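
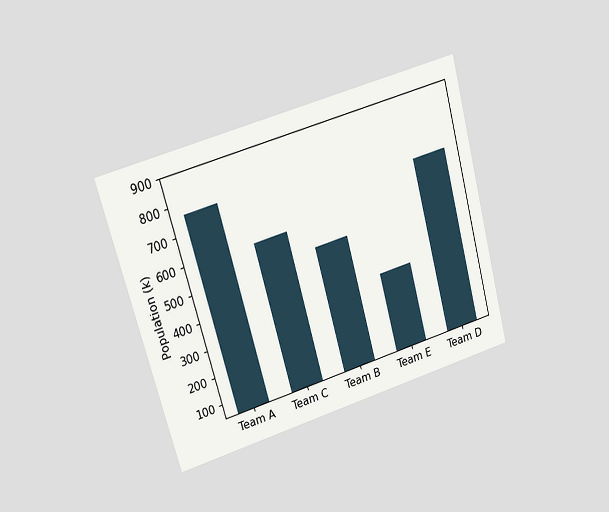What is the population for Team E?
The chart is tilted about 16° counter-clockwise and viewed at a slight angle. Reading along the chart's y-axis, the Team E bar reaches 340k.

340k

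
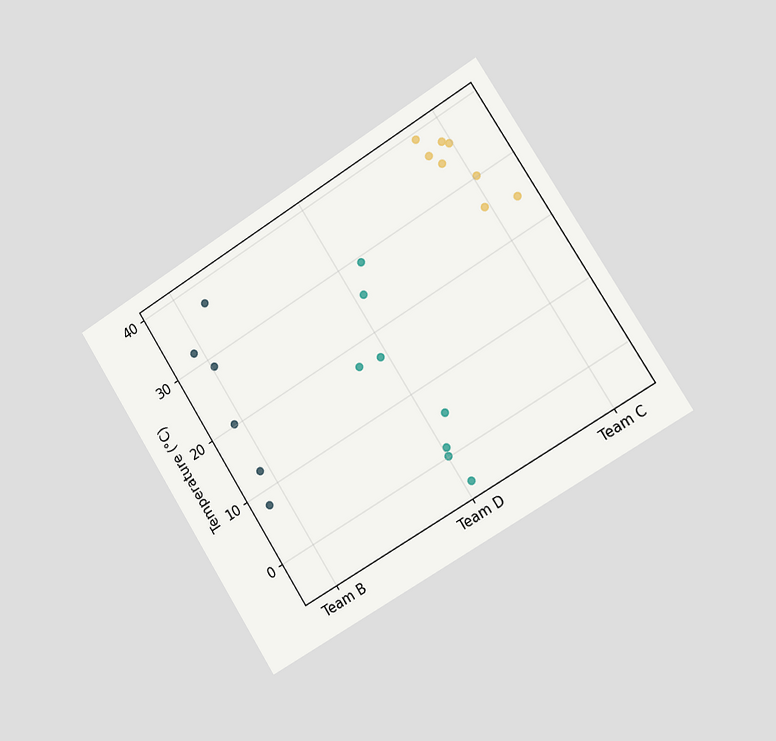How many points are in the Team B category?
The chart is tilted about 32° counter-clockwise and viewed slightly from the right. Counting the markers in the Team B column gives 6.

6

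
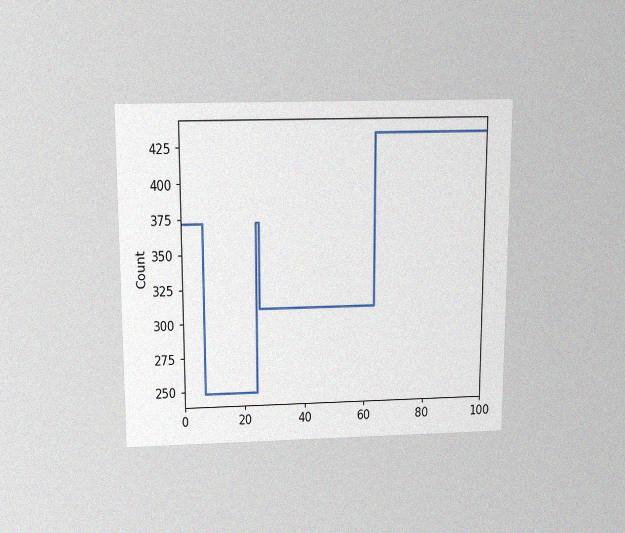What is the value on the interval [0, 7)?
372

The chart is viewed slightly from above, with some photo noise. On [0, 7) the step sits at 372.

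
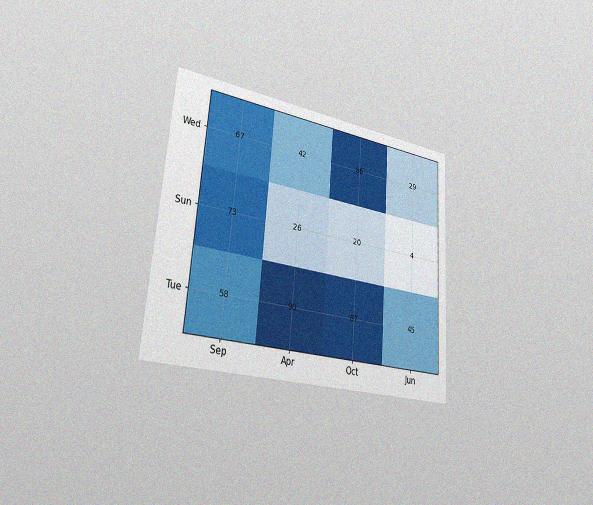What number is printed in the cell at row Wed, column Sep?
67

The chart is tilted about 4° clockwise and viewed slightly from the left, with some photo noise. The (Wed, Sep) cell reads 67.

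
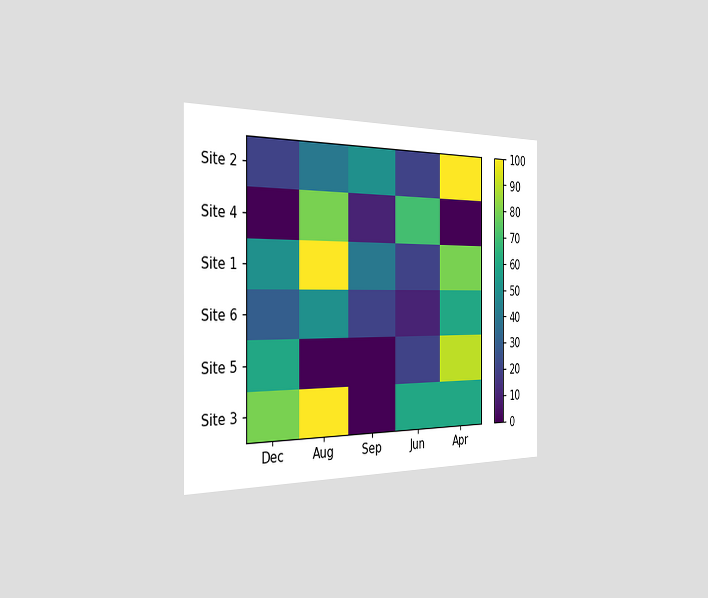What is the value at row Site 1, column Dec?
The chart is viewed slightly from the left. Matching cell (Site 1, Dec) against the colorbar gives 50.

50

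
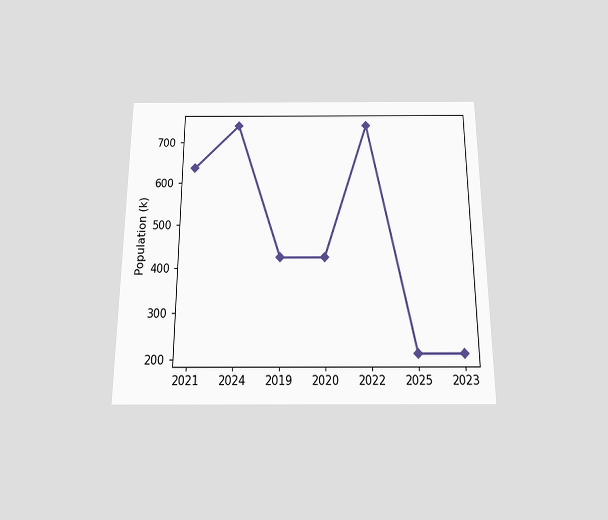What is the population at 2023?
The chart is viewed slightly from below. At 2023, the line is at 212k.

212k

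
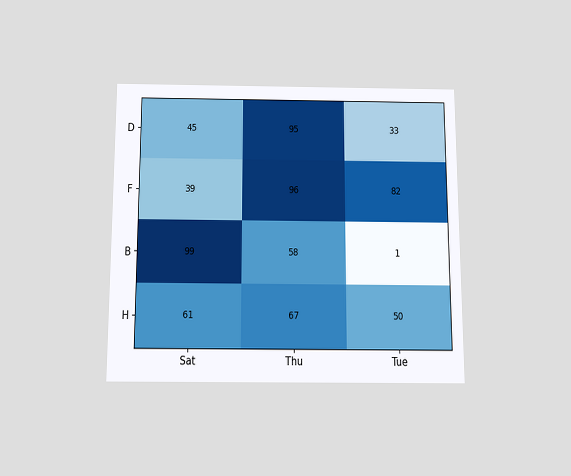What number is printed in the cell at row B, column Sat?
99

The chart is viewed slightly from below. The (B, Sat) cell reads 99.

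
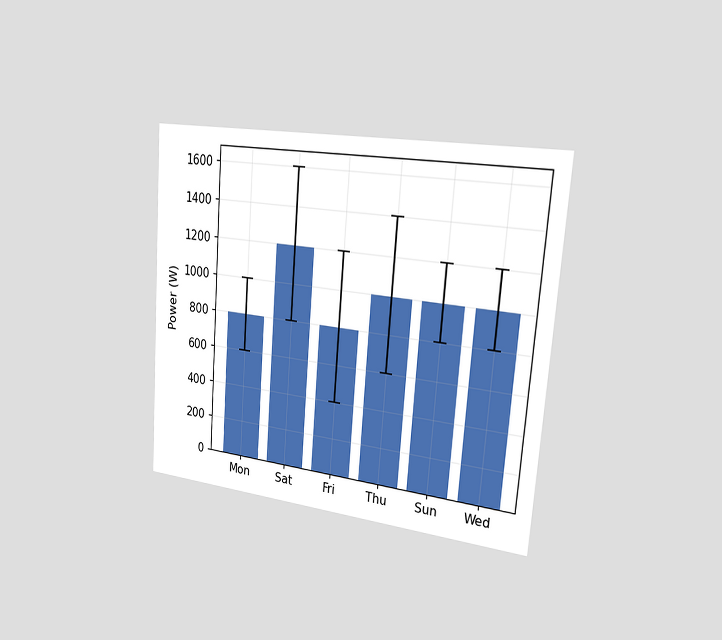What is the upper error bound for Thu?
The chart is tilted about 4° clockwise and viewed slightly from the right. The Thu bar's upper whisker reaches 1400W.

1400W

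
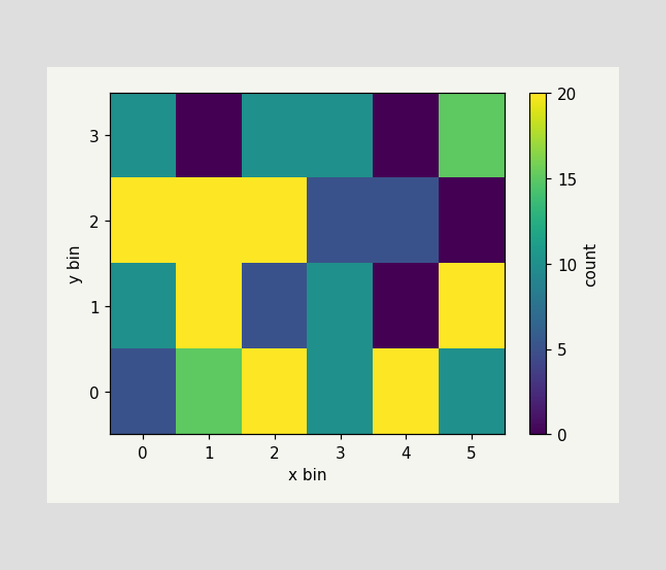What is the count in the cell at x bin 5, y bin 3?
15

Matching the cell (5, 3) against the colorbar gives 15.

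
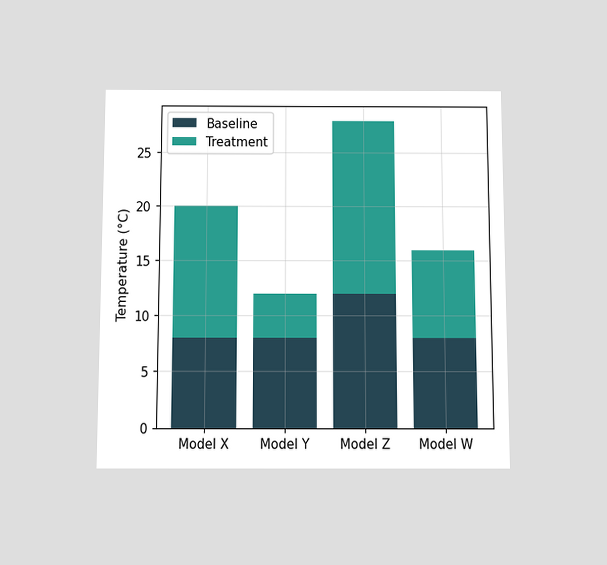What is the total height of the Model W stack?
The chart is viewed slightly from below. The Model W stack's top reaches 16°C on the y-axis.

16°C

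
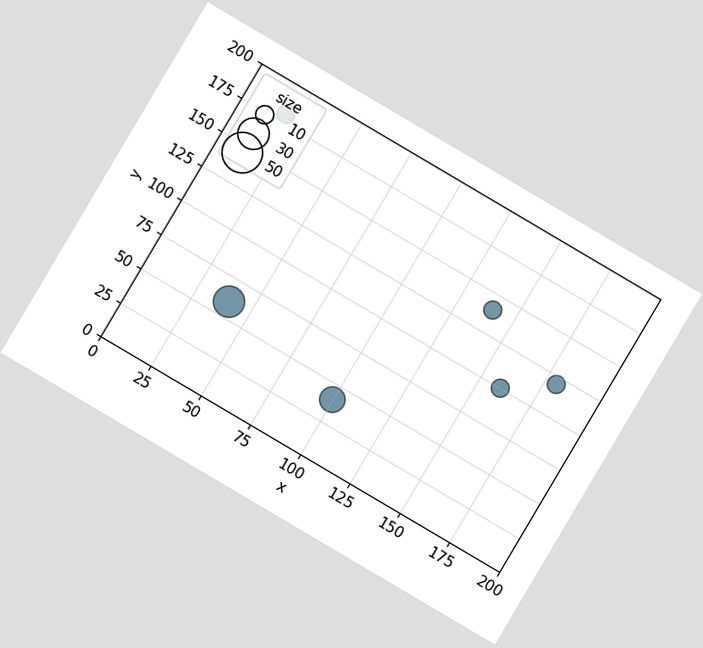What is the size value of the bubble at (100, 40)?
20

The chart is tilted about 31° clockwise. Matching the bubble at (100, 40) against the size legend gives 20.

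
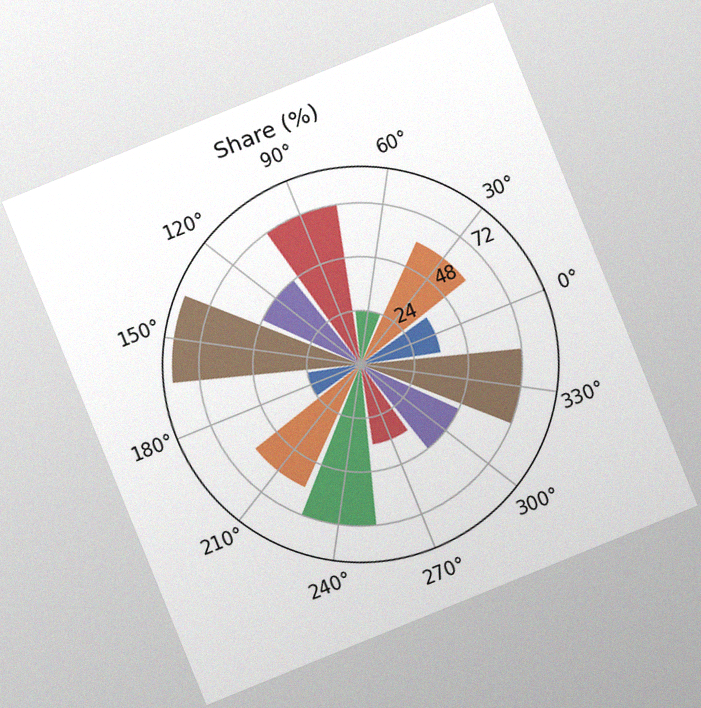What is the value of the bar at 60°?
The chart is tilted about 22° counter-clockwise, with some photo noise. The bar at 60° reaches 24% on the radial axis.

24%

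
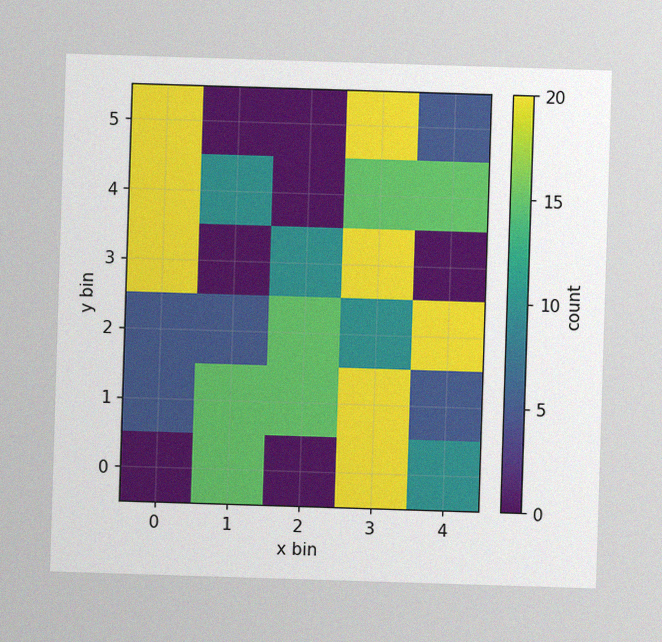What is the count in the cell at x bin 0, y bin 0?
The image has some photo noise and uneven lighting. Matching the cell (0, 0) against the colorbar gives 0.

0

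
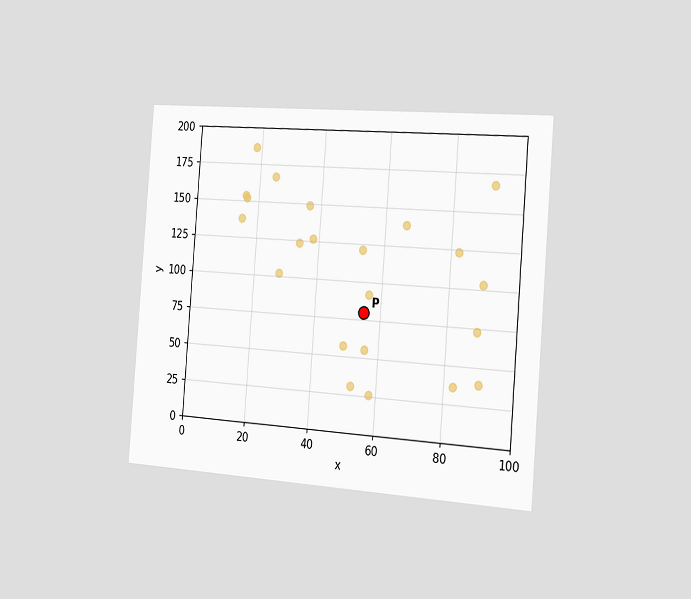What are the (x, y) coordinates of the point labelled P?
The chart is tilted about 4° clockwise and viewed slightly from the right. Following the gridlines from P to each axis, P sits at (55, 80).

(55, 80)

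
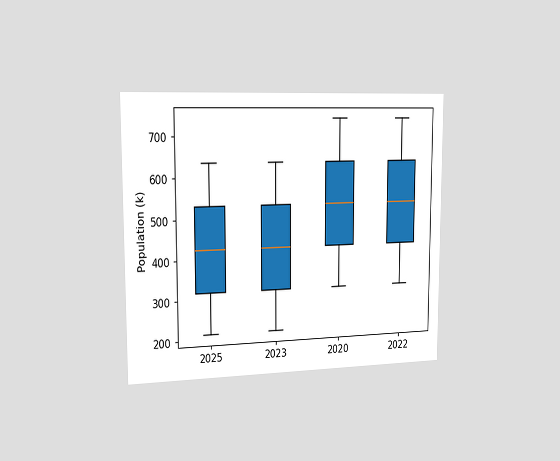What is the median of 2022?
530k

The chart is viewed slightly from the left. The median line in the 2022 box sits at 530k.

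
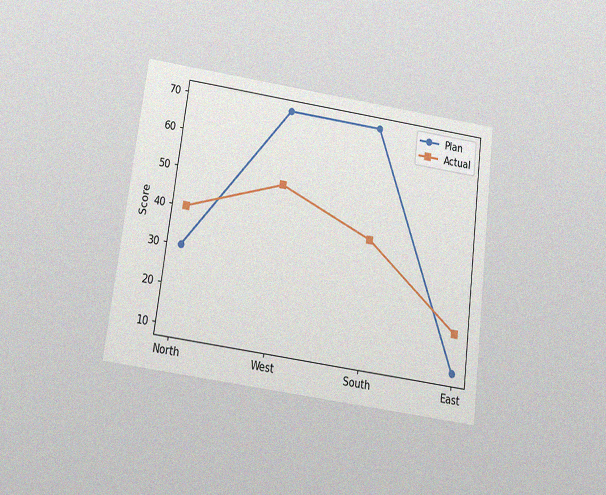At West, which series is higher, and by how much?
Plan, by 20

The chart is tilted about 7° clockwise and viewed slightly from below, with some photo noise. At West, Plan sits above the other line by 20.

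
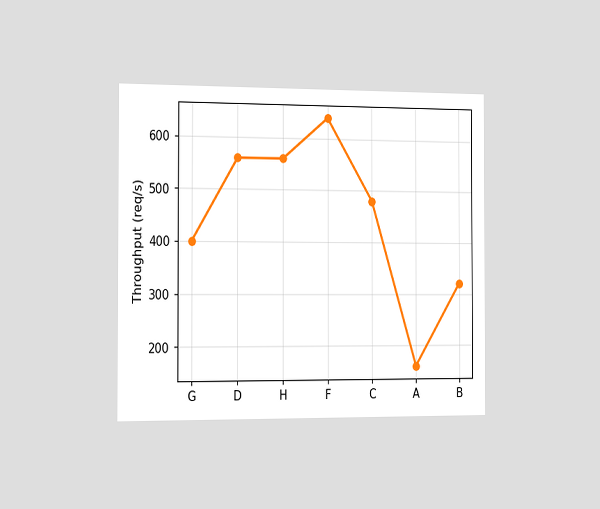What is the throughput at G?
400req/s

The chart is viewed slightly from the left. At G, the line is at 400req/s.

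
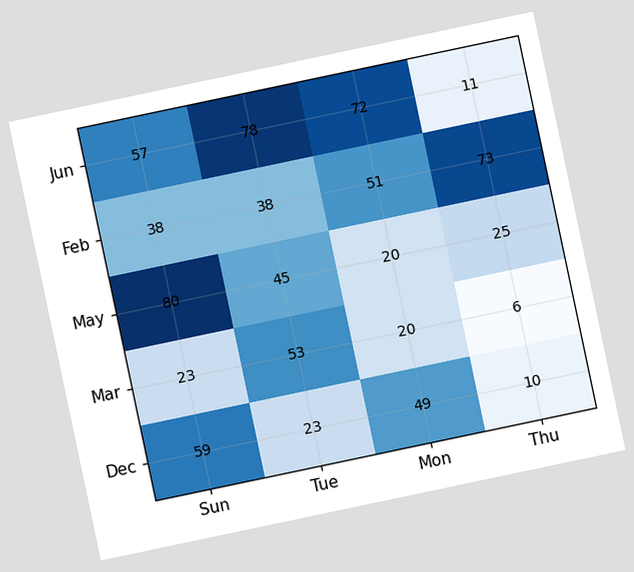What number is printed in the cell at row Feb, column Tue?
38

The chart is tilted about 12° counter-clockwise. The (Feb, Tue) cell reads 38.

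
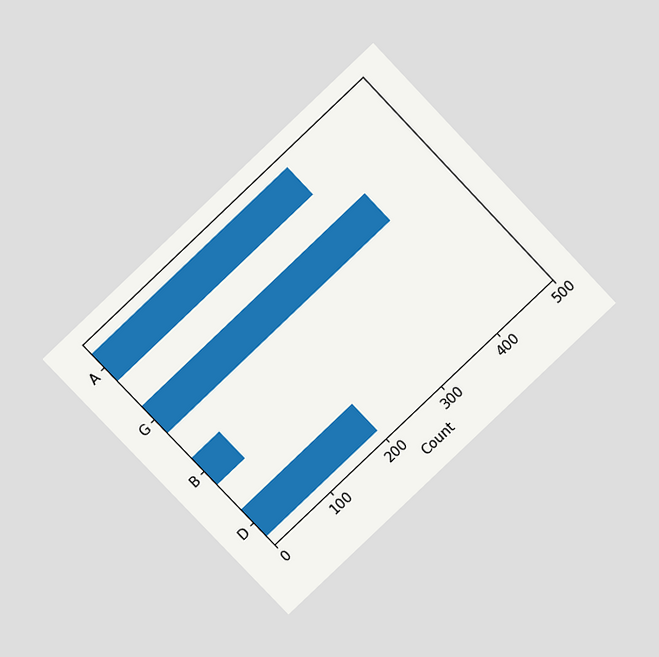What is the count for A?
350

The chart is tilted about 44° counter-clockwise and viewed at a slight angle. Reading along the chart's x-axis, the A bar reaches 350.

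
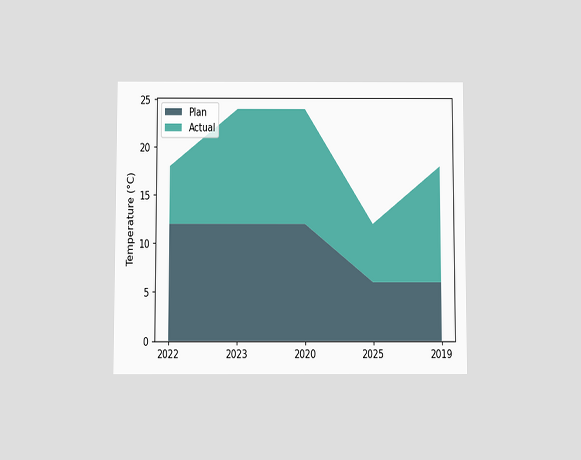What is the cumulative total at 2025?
12°C

The chart is viewed slightly from below. The stacked total at 2025 reaches 12°C.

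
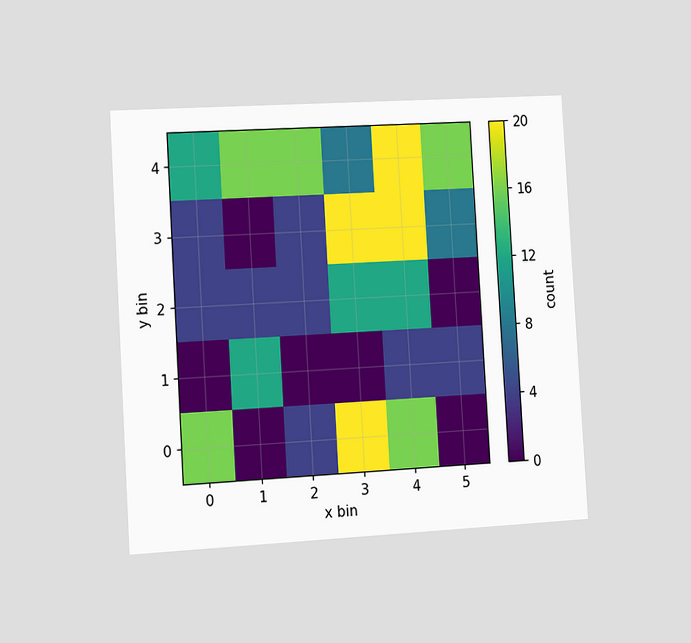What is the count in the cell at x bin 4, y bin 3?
20

The chart is tilted about 3° counter-clockwise and viewed slightly from the left. Matching the cell (4, 3) against the colorbar gives 20.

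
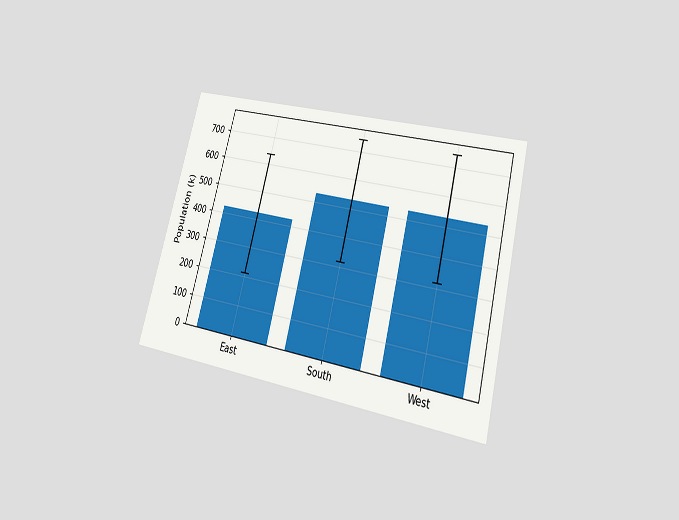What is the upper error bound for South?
742k

The chart is tilted about 15° clockwise and viewed at a slight angle. The South bar's upper whisker reaches 742k.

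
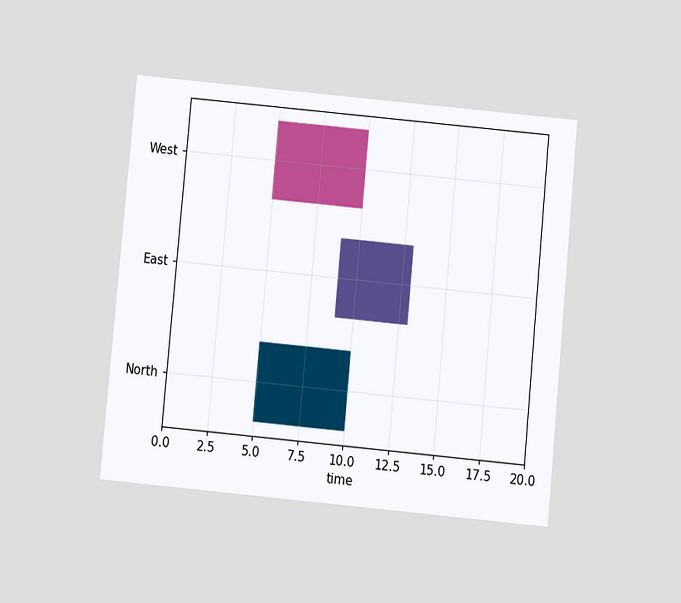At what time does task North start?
The chart is tilted about 5° clockwise and viewed slightly from below. The North bar begins at t=5.

5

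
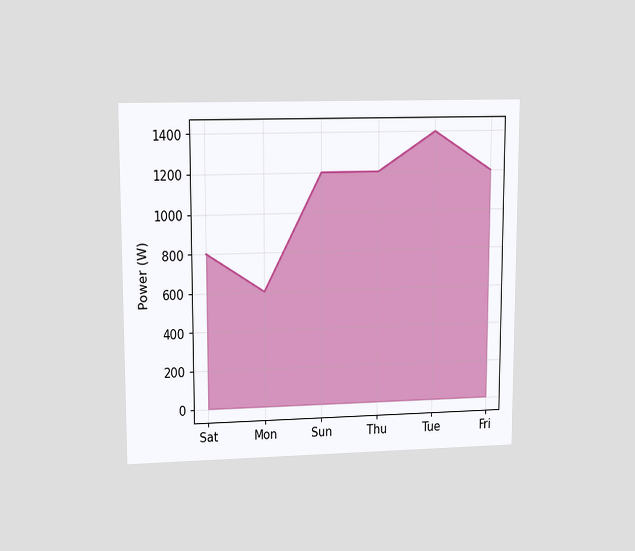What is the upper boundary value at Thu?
The chart is viewed at a slight angle. At Thu the upper boundary is at 1200W.

1200W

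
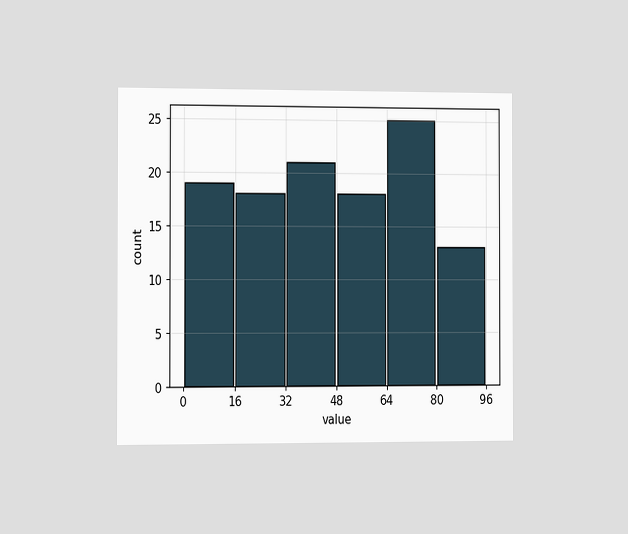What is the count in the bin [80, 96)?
The chart is viewed slightly from the left. The [80, 96) bin has height 13.

13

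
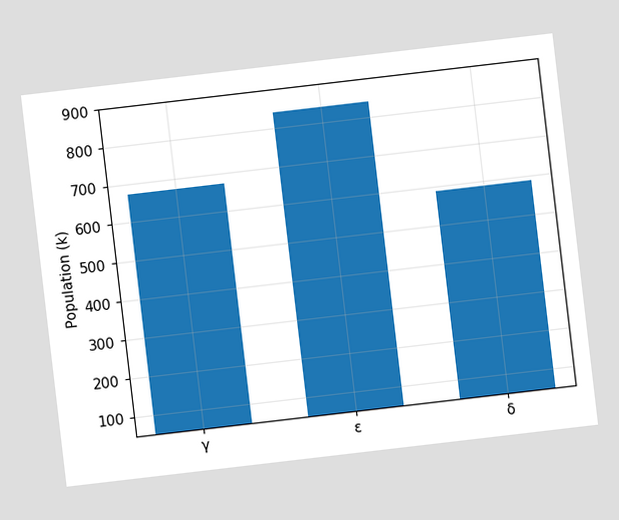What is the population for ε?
840k

The chart is tilted about 7° counter-clockwise. Reading along the chart's y-axis, the ε bar reaches 840k.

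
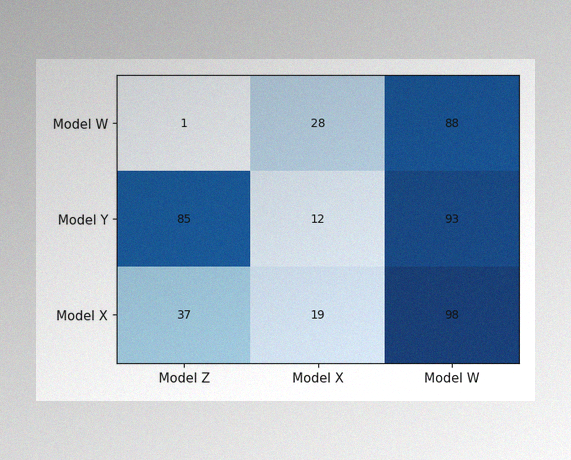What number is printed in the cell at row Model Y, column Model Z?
The image has some photo noise and uneven lighting. The (Model Y, Model Z) cell reads 85.

85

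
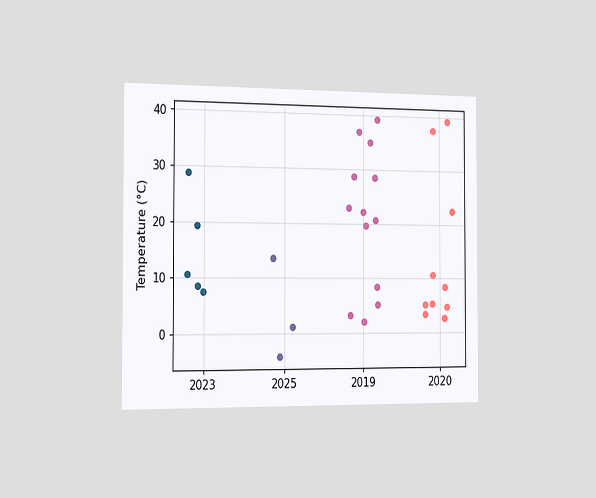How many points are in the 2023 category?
The chart is viewed slightly from the left. Counting the markers in the 2023 column gives 5.

5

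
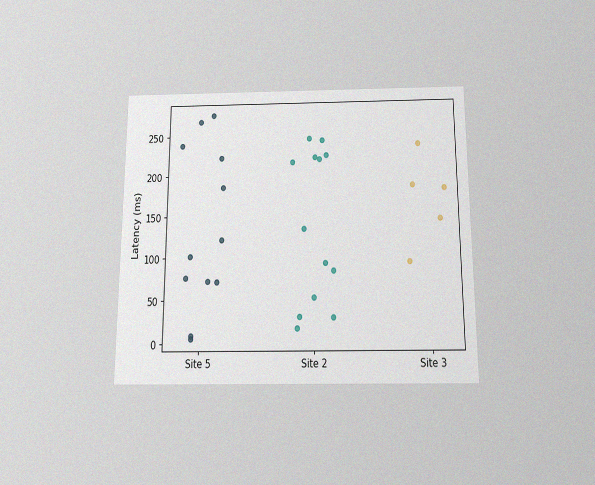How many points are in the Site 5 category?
12

The chart is viewed slightly from below, with some photo noise. Counting the markers in the Site 5 column gives 12.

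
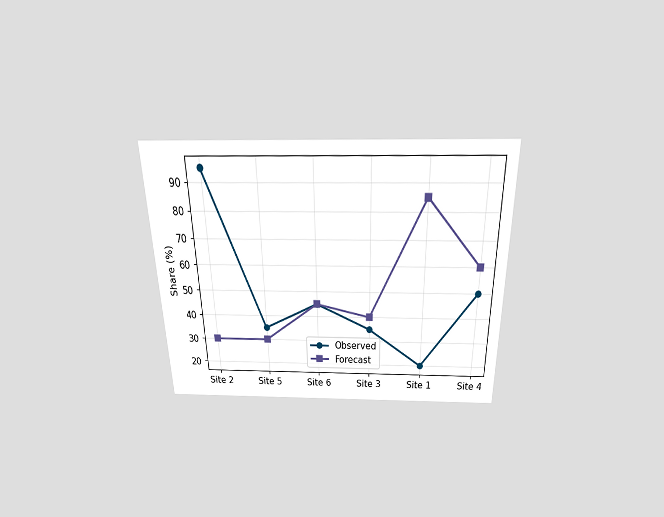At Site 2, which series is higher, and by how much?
The chart is viewed slightly from above. At Site 2, Observed sits above the other line by 65%.

Observed, by 65%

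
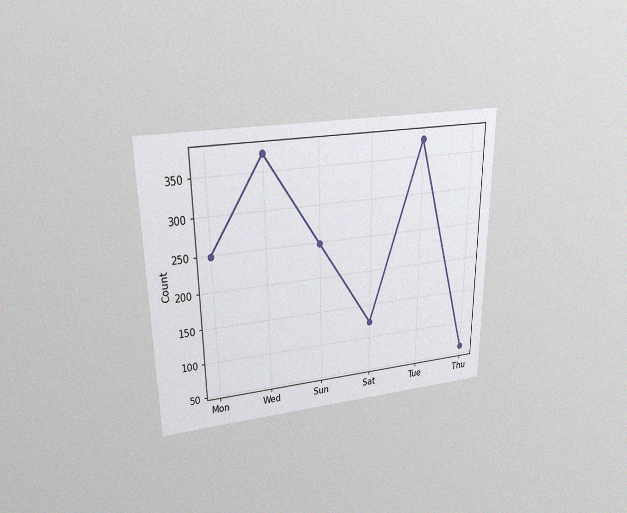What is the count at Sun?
The chart is viewed slightly from above, with some photo noise. At Sun, the line is at 248.

248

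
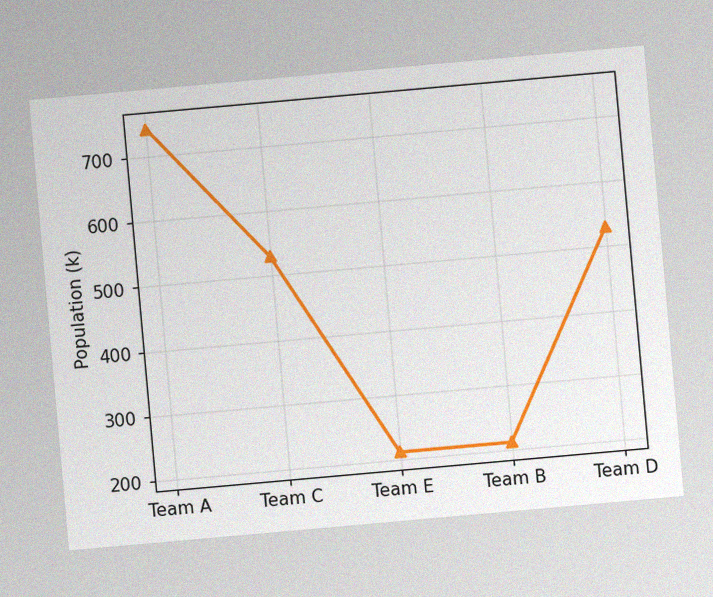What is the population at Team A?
742k

The chart is tilted about 5° counter-clockwise, with some photo noise. At Team A, the line is at 742k.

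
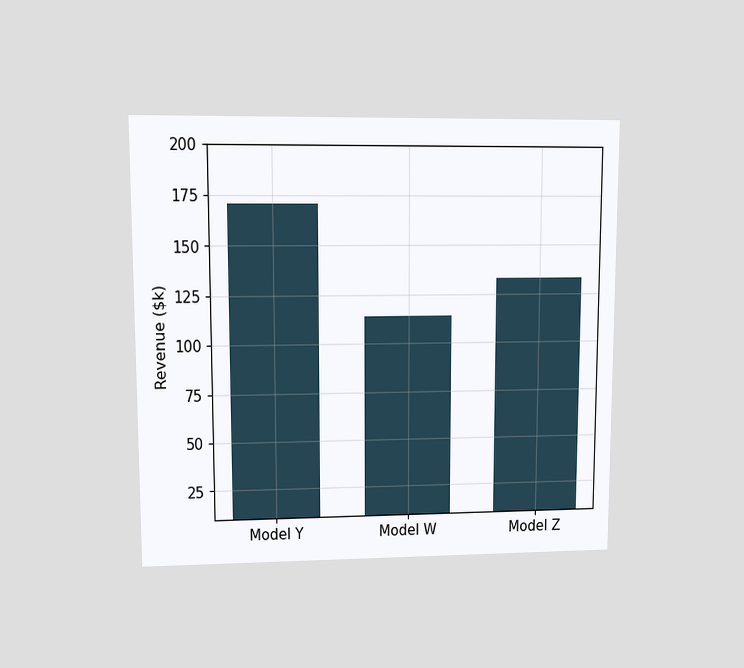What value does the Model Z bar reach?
The chart is viewed at a slight angle. Reading along the chart's y-axis, the Model Z bar reaches $133k.

$133k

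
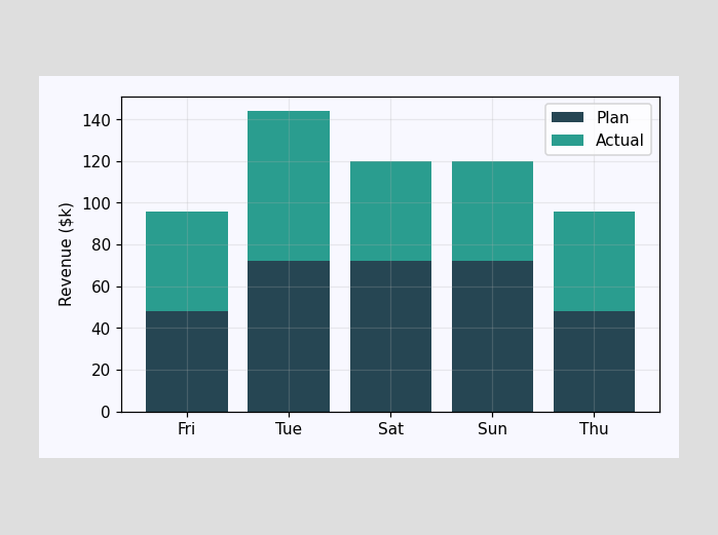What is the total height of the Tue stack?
The Tue stack's top reaches $144k on the y-axis.

$144k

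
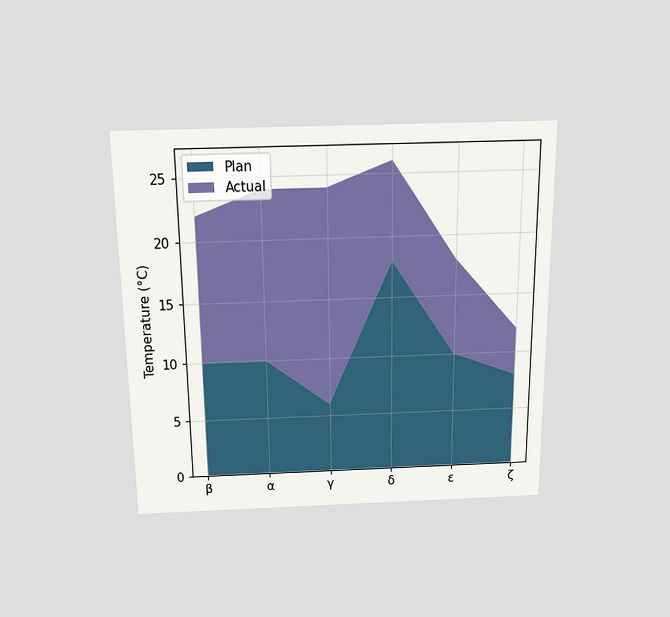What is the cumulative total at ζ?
The chart is viewed slightly from above. The stacked total at ζ reaches 12°C.

12°C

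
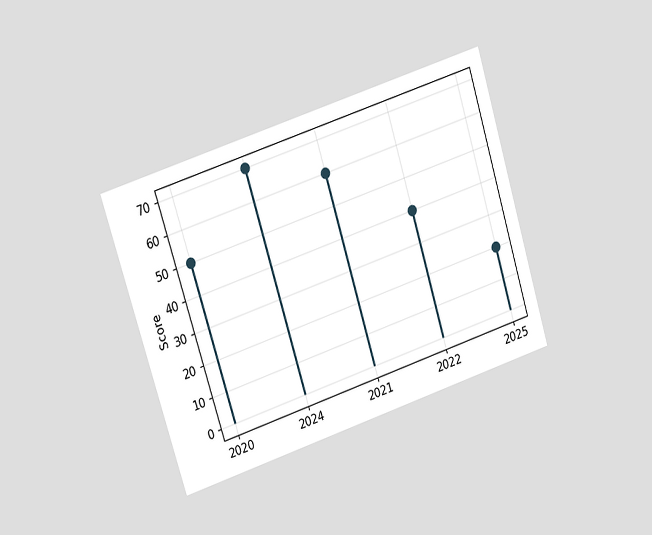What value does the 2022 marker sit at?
40

The chart is tilted about 17° counter-clockwise and viewed at a slight angle. The 2022 marker sits at 40.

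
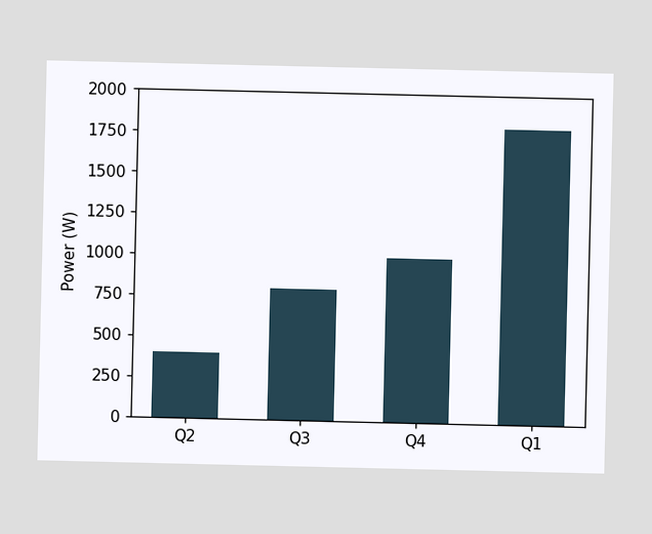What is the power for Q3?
800W

Reading along the chart's y-axis, the Q3 bar reaches 800W.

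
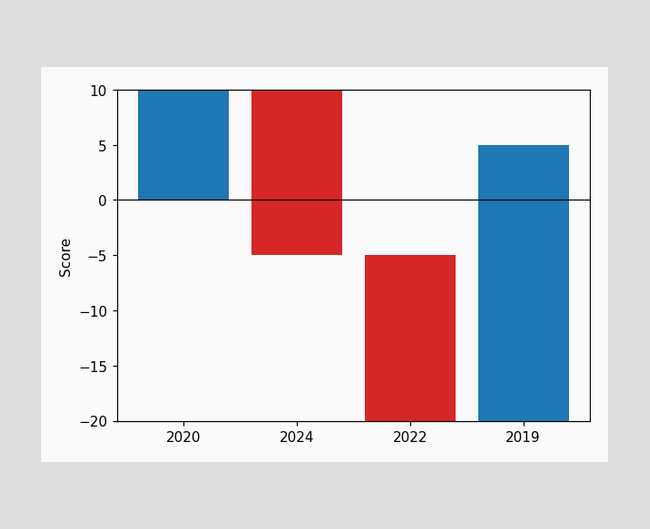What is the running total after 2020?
10

After 2020 the running total reaches 10.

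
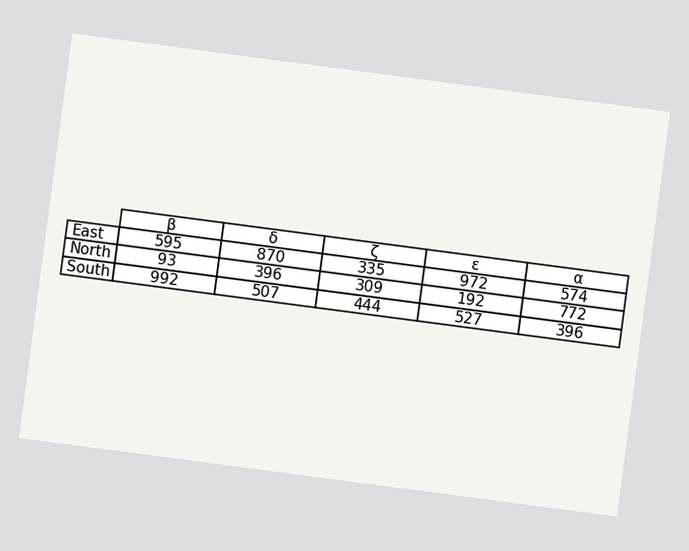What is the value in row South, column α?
The chart is tilted about 7° clockwise. The (South, α) cell reads 396.

396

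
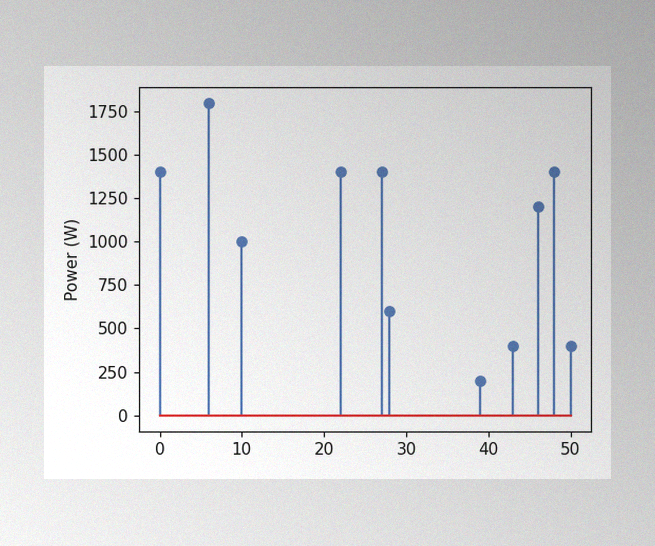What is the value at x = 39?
200W

The image has some photo noise and uneven lighting. The stem at x=39 reaches 200W.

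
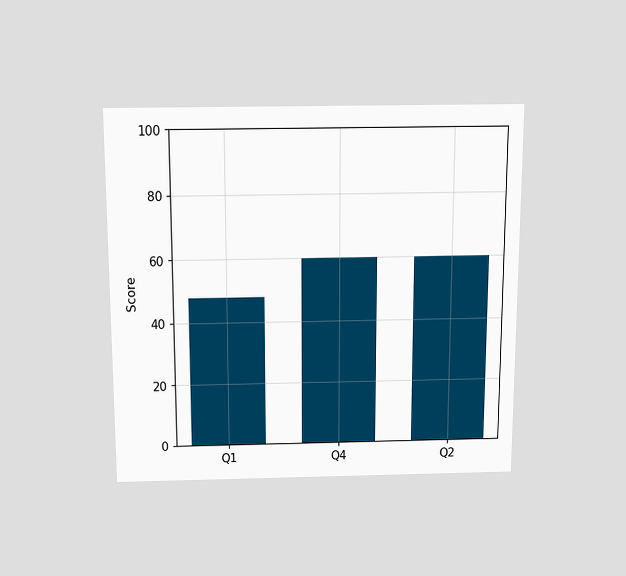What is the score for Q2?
The chart is viewed slightly from above. Reading along the chart's y-axis, the Q2 bar reaches 60.

60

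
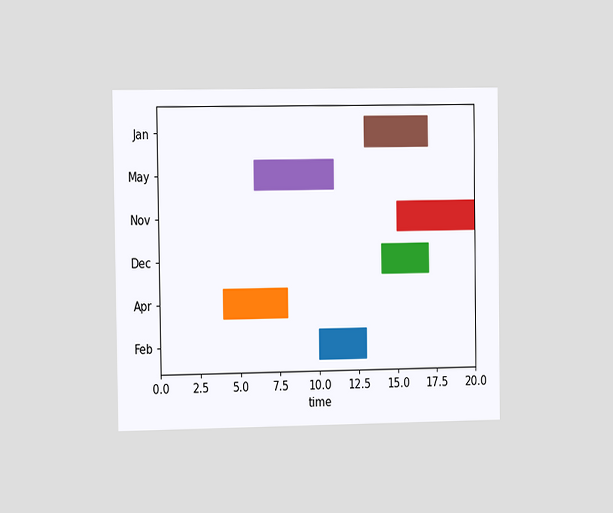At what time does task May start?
The chart is viewed at a slight angle. The May bar begins at t=6.

6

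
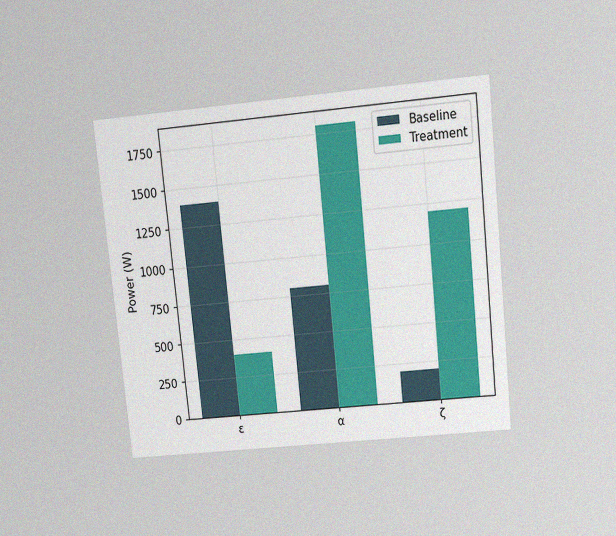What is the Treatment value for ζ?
The chart is tilted about 6° counter-clockwise and viewed slightly from above, with some photo noise. The Treatment bar at ζ reaches 1200W on the y-axis.

1200W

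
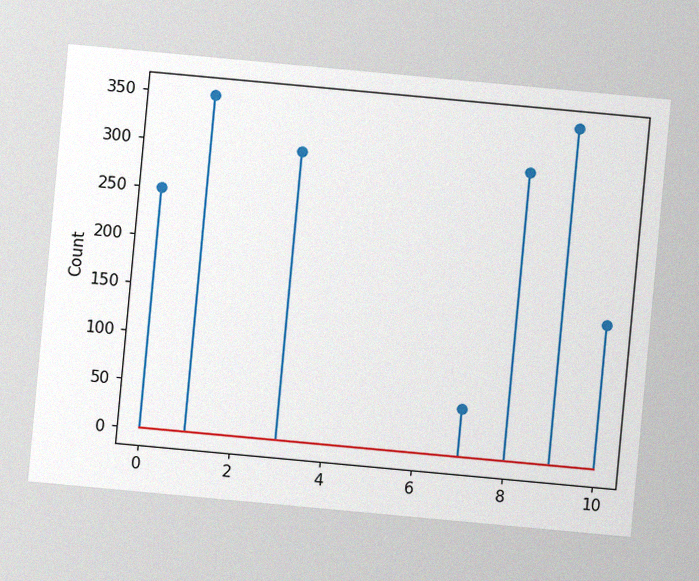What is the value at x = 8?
The chart is tilted about 5° clockwise, with some photo noise. The stem at x=8 reaches 300.

300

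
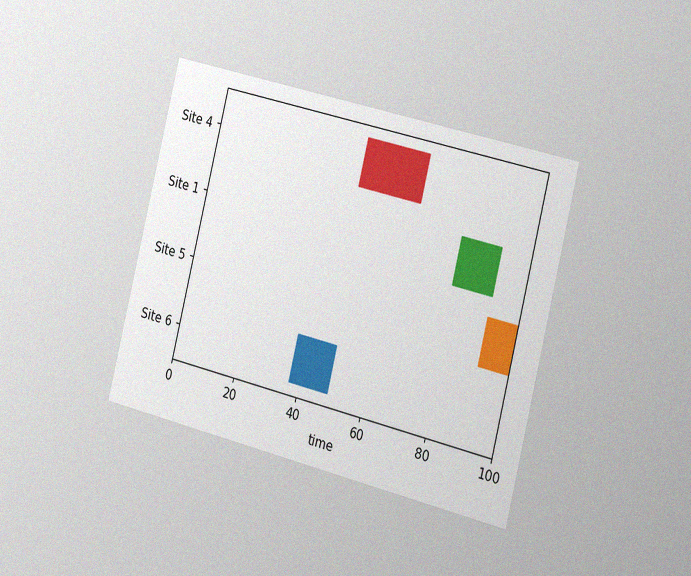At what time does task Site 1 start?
79

The chart is tilted about 14° clockwise and viewed slightly from the right, with some photo noise. The Site 1 bar begins at t=79.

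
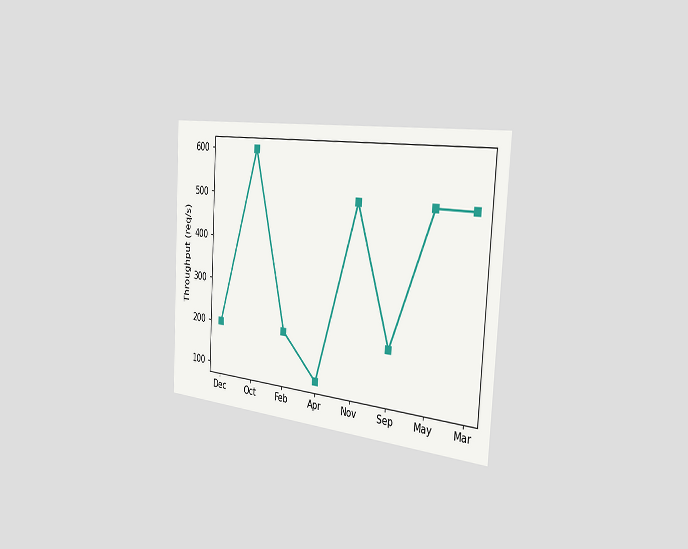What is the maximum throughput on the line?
The chart is tilted about 3° clockwise and viewed slightly from the right. The highest point is at Oct, and reading across to the y-axis gives 600req/s.

600req/s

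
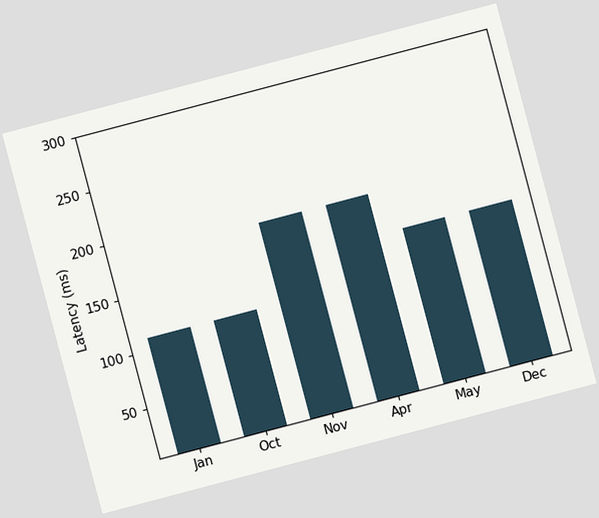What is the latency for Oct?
111ms

The chart is tilted about 15° counter-clockwise. Reading along the chart's y-axis, the Oct bar reaches 111ms.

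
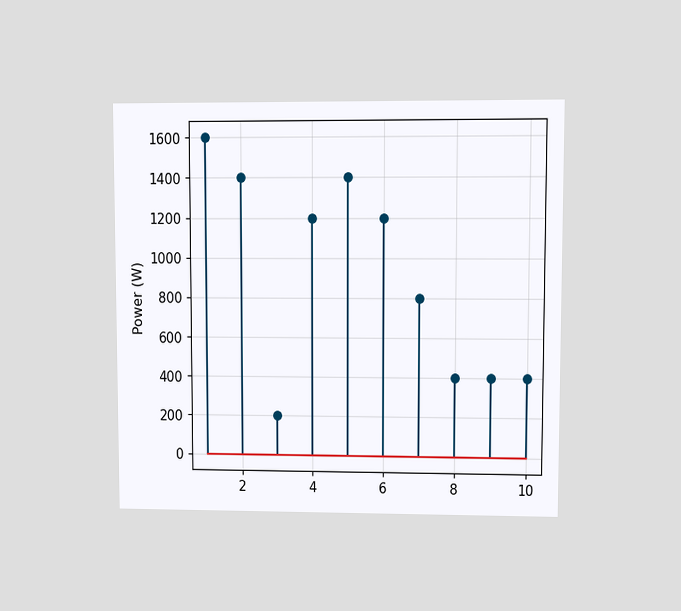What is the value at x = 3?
The chart is viewed at a slight angle. The stem at x=3 reaches 200W.

200W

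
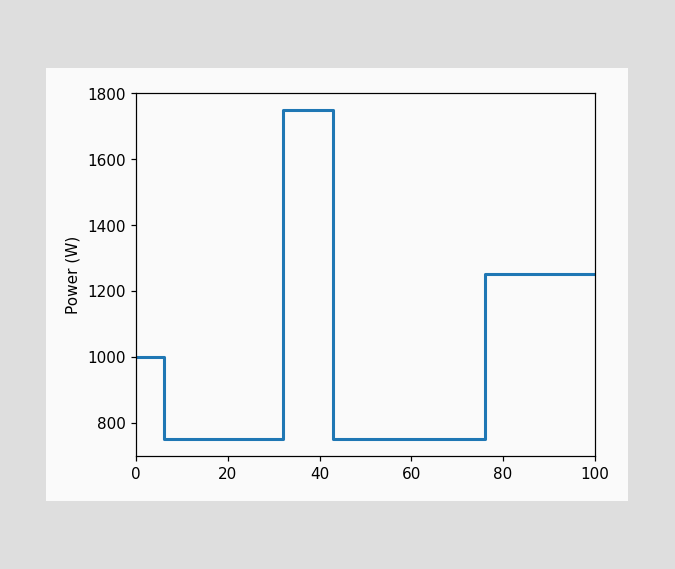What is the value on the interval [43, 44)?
750W

On [43, 44) the step sits at 750W.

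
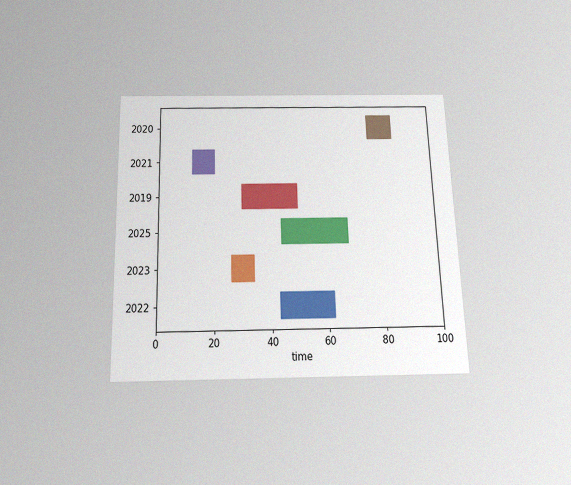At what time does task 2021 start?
The chart is viewed slightly from below, with some photo noise. The 2021 bar begins at t=12.

12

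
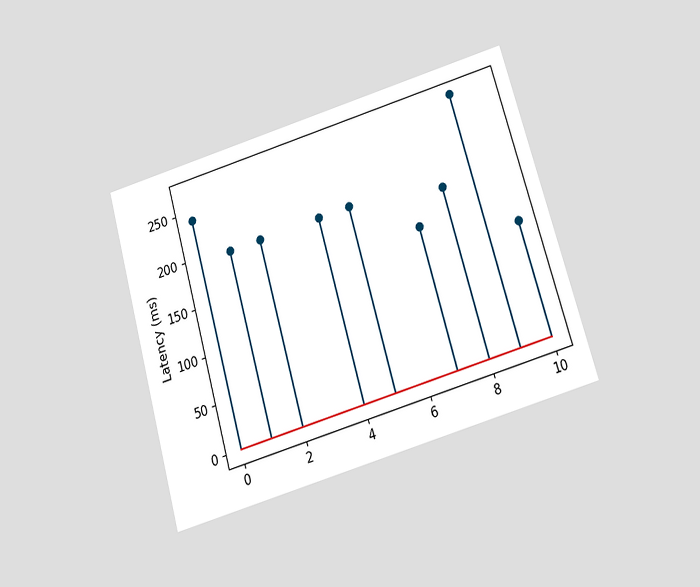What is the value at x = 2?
195ms

The chart is tilted about 16° counter-clockwise and viewed slightly from below. The stem at x=2 reaches 195ms.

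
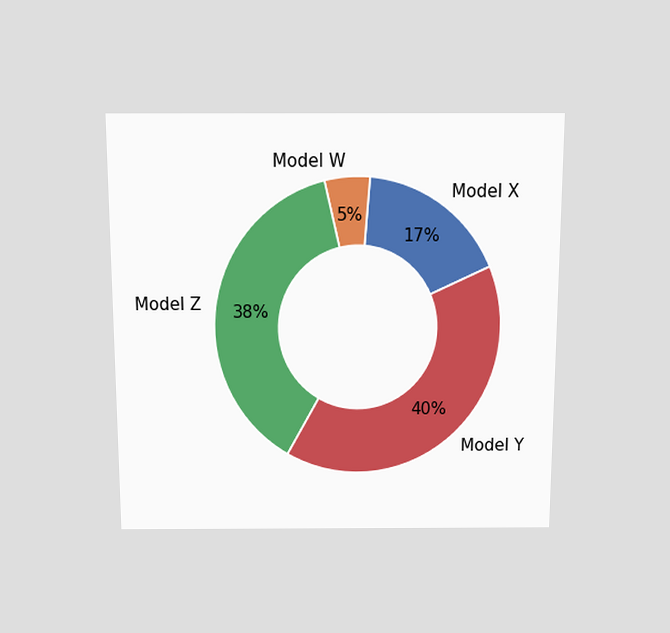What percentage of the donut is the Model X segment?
The chart is viewed slightly from above. The Model X segment takes up 17% of the ring.

17%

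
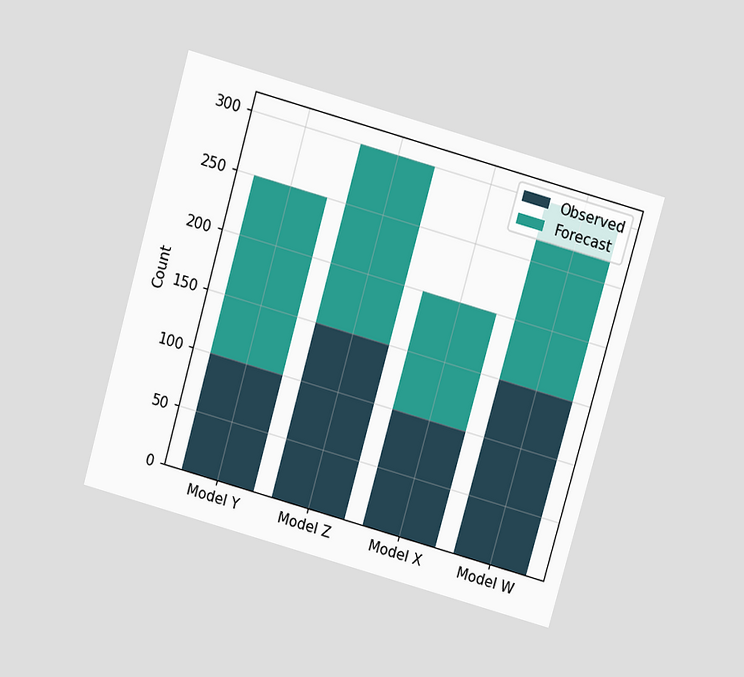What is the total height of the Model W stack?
The chart is tilted about 16° clockwise and viewed slightly from above. The Model W stack's top reaches 300 on the y-axis.

300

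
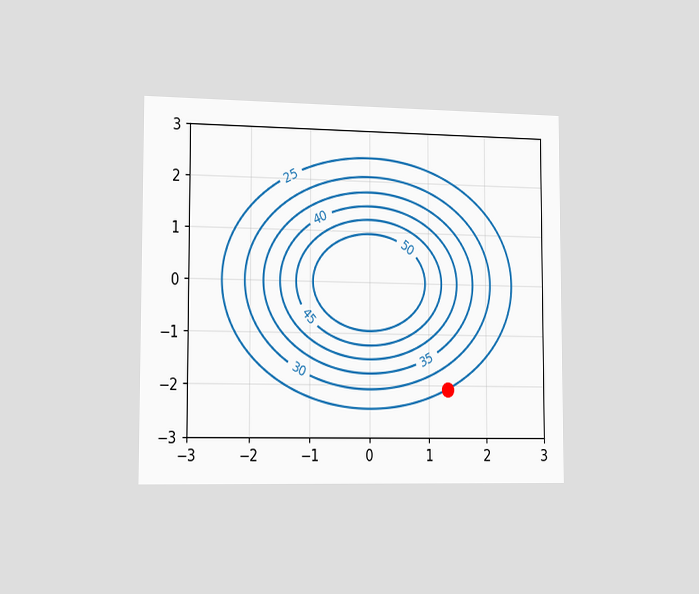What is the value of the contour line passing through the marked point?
25

The chart is viewed slightly from the left. The marked point sits on the contour labelled 25.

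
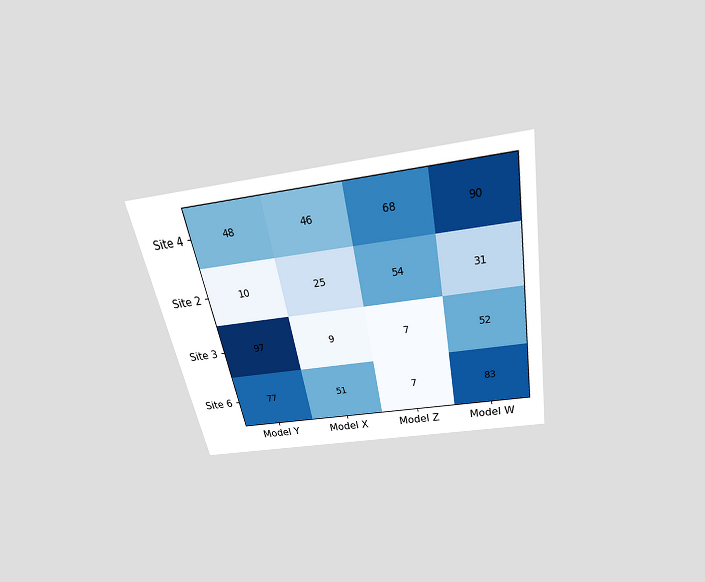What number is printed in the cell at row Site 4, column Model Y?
48

The chart is tilted about 11° counter-clockwise and viewed slightly from above. The (Site 4, Model Y) cell reads 48.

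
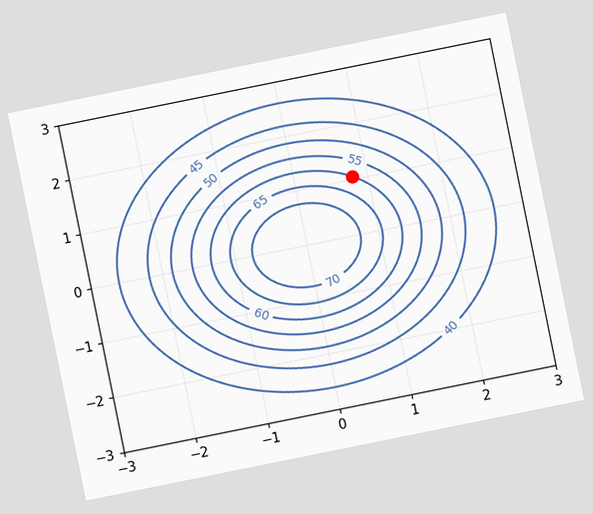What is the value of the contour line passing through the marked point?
The chart is tilted about 11° counter-clockwise. The marked point sits on the contour labelled 60.

60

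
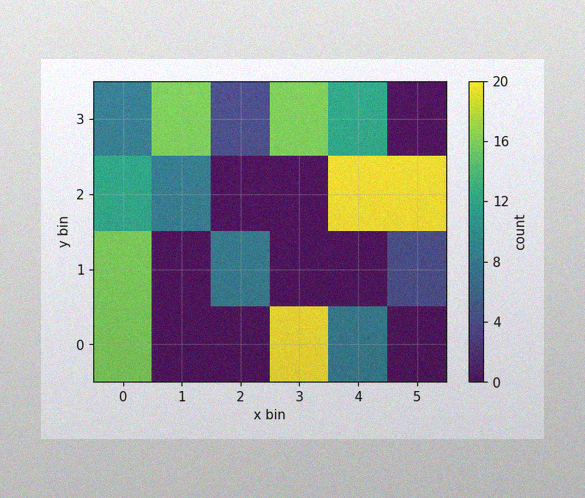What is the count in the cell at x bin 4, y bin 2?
The image has some photo noise and uneven lighting. Matching the cell (4, 2) against the colorbar gives 20.

20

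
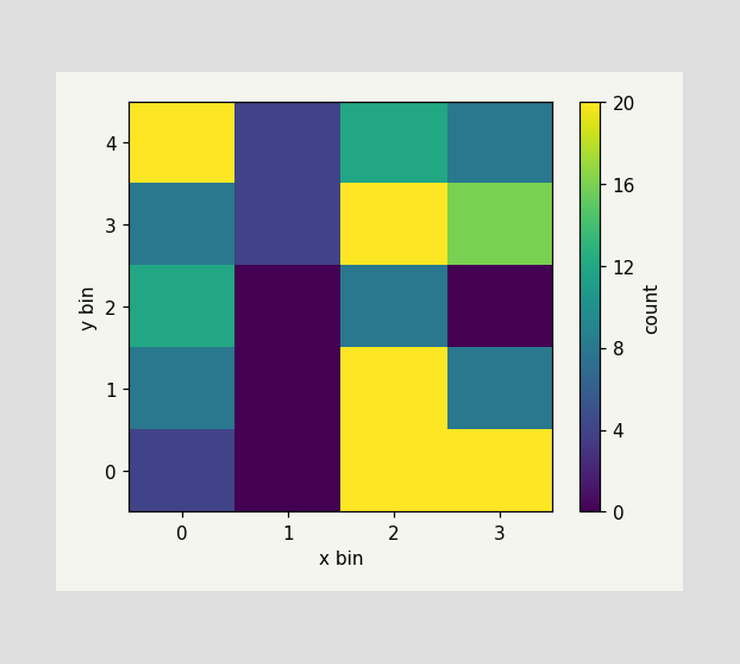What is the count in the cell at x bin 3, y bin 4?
Matching the cell (3, 4) against the colorbar gives 8.

8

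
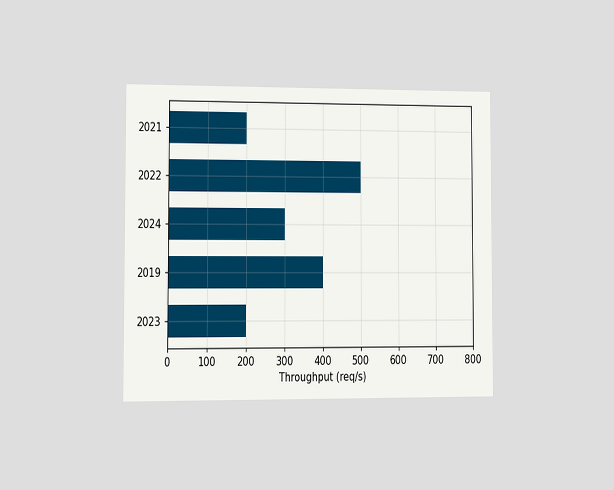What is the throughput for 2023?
200req/s

The chart is viewed at a slight angle. Reading along the chart's x-axis, the 2023 bar reaches 200req/s.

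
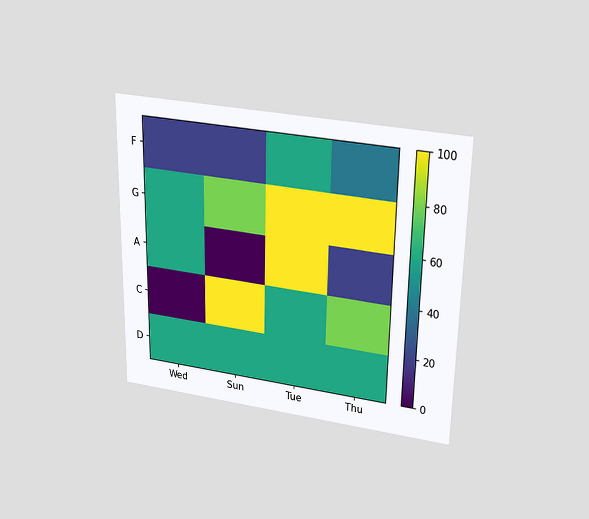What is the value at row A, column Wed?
60

The chart is viewed slightly from above. Matching cell (A, Wed) against the colorbar gives 60.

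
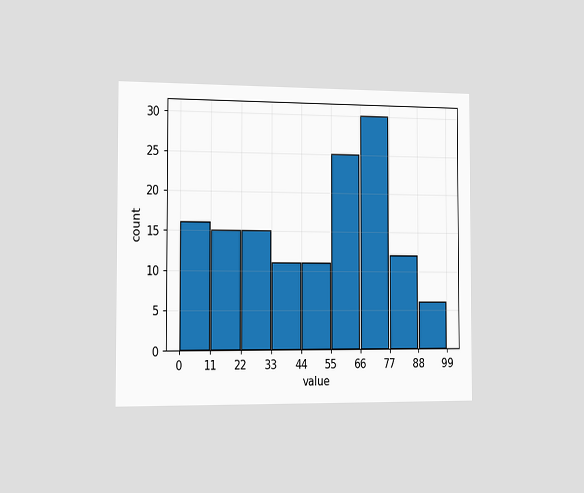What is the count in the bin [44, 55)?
11

The chart is viewed slightly from the left. The [44, 55) bin has height 11.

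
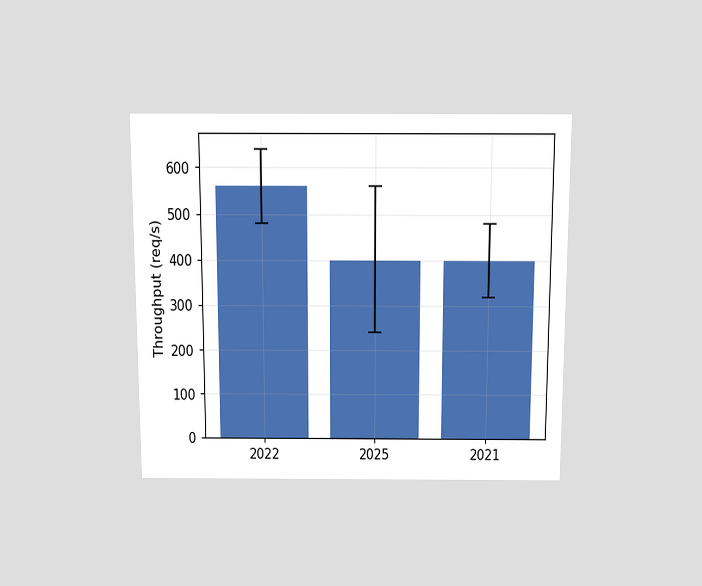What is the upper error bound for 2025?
560req/s

The chart is viewed slightly from above. The 2025 bar's upper whisker reaches 560req/s.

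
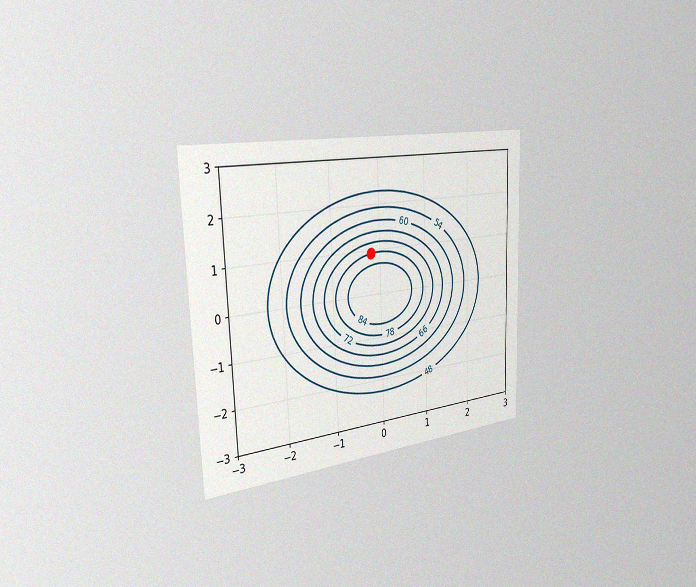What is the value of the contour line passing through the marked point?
78

The chart is tilted about 2° counter-clockwise and viewed slightly from the left, with some photo noise. The marked point sits on the contour labelled 78.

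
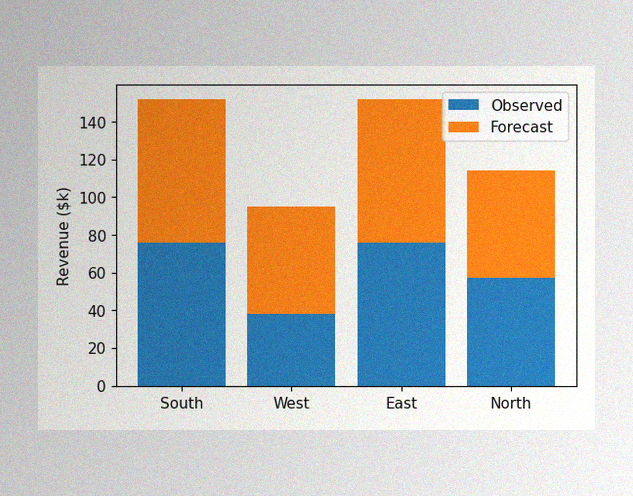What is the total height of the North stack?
$114k

The image has some photo noise and uneven lighting. The North stack's top reaches $114k on the y-axis.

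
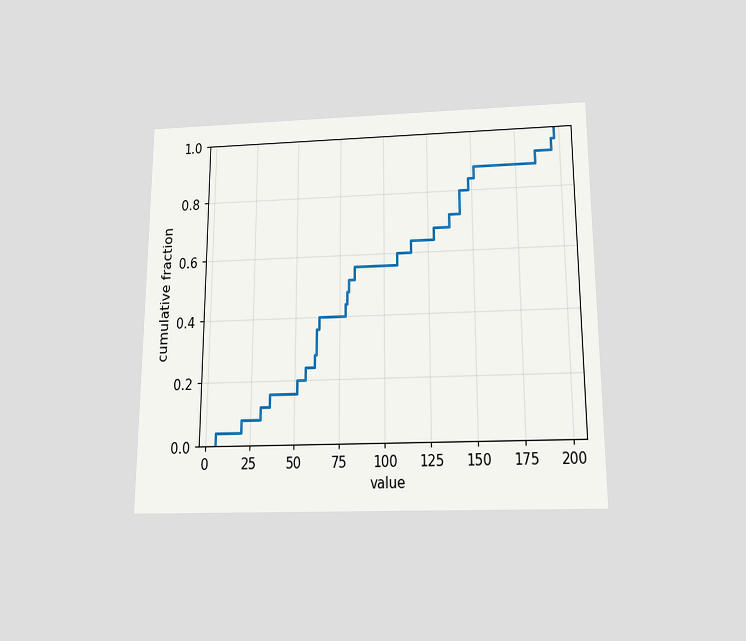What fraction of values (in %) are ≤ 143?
The chart is viewed slightly from below. At x=143 the ECDF step is at 80%.

80%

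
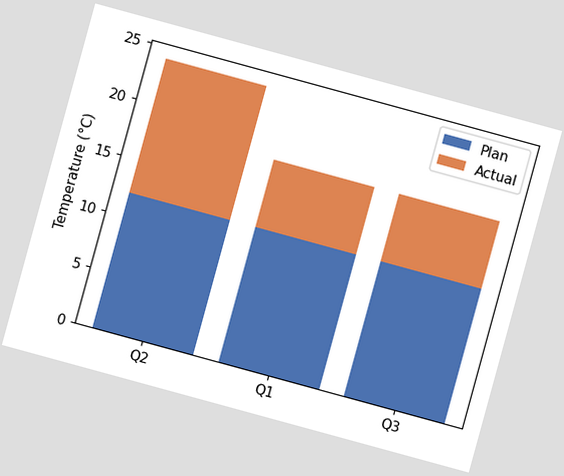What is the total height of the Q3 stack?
The chart is tilted about 15° clockwise. The Q3 stack's top reaches 18°C on the y-axis.

18°C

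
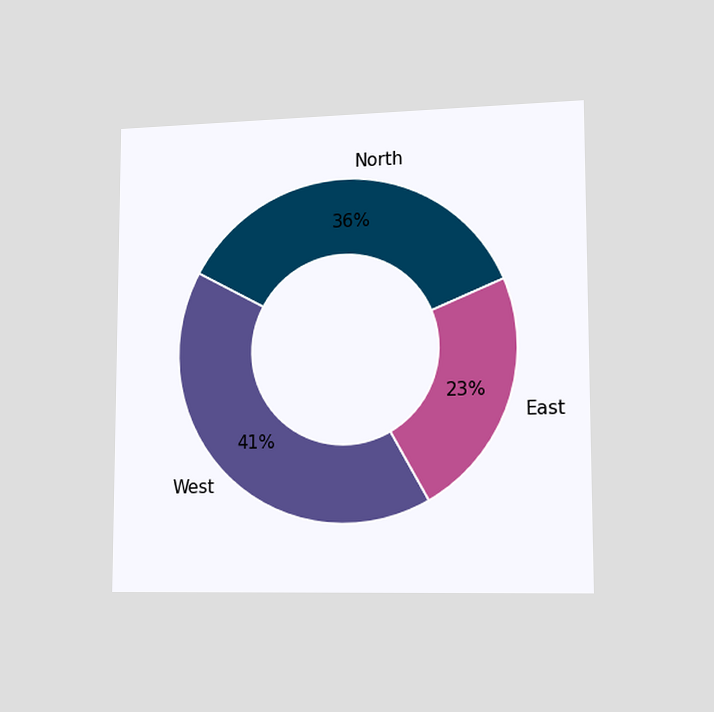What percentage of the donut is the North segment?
The chart is viewed slightly from the right. The North segment takes up 36% of the ring.

36%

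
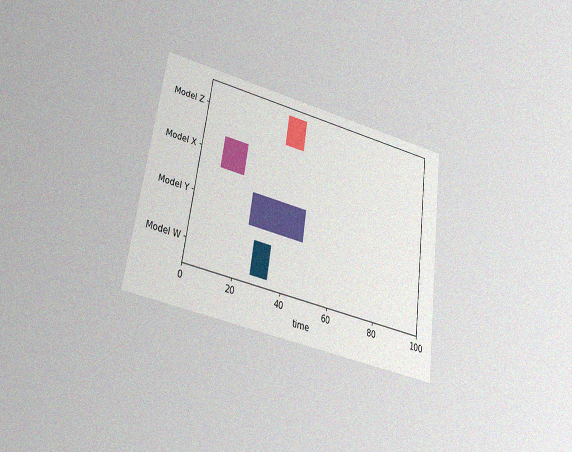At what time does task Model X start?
9

The chart is tilted about 8° clockwise and viewed slightly from below, with some photo noise. The Model X bar begins at t=9.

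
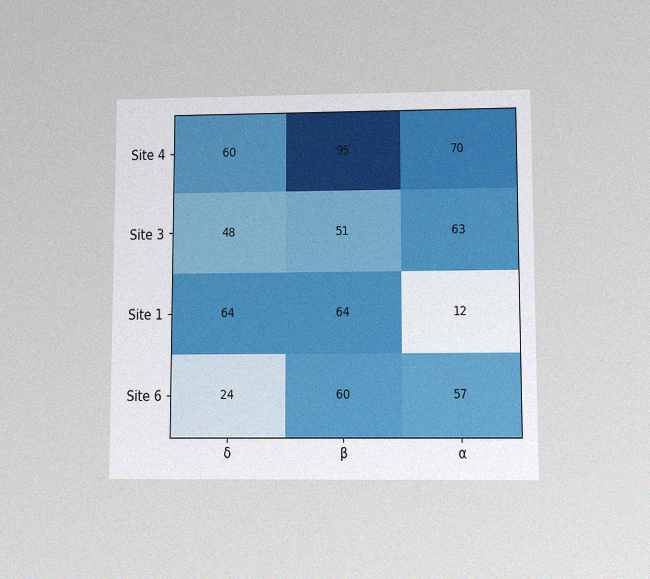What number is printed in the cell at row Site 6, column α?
The chart is viewed at a slight angle, with some photo noise. The (Site 6, α) cell reads 57.

57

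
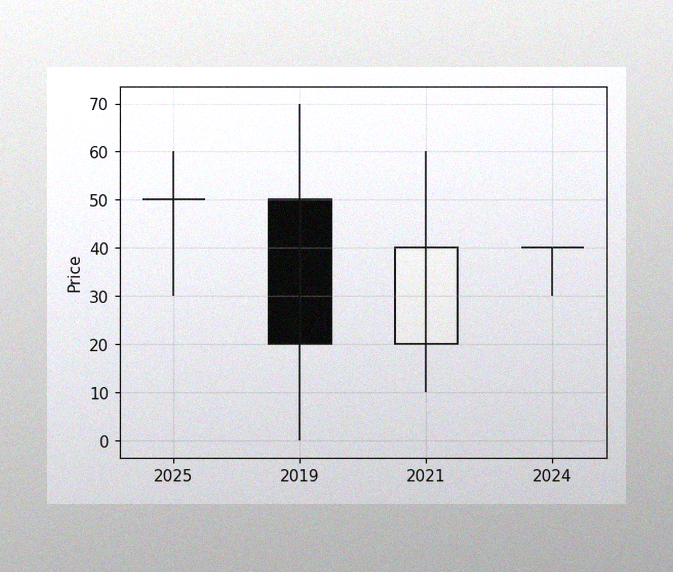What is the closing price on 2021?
40

The image has some photo noise and uneven lighting. The 2021 candle closes at 40.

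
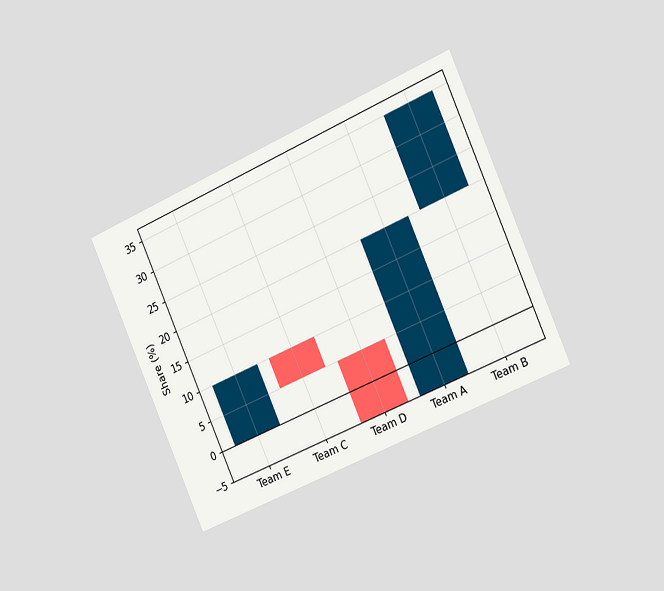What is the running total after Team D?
The chart is tilted about 24° counter-clockwise and viewed slightly from the right. After Team D the running total reaches -5%.

-5%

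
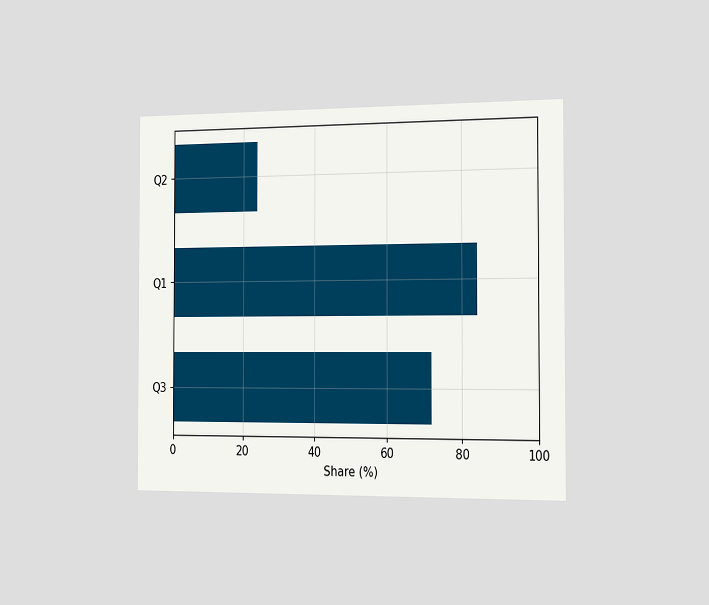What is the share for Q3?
72%

The chart is viewed slightly from the right. Reading along the chart's x-axis, the Q3 bar reaches 72%.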